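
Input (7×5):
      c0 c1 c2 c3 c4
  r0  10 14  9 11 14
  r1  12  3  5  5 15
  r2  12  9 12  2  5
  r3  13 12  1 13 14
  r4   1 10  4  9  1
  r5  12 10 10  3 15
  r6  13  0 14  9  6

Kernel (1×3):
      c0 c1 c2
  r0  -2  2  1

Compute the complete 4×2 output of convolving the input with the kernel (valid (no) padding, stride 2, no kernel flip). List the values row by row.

Output[0,0]: The receptive field on the input at this output position is [10 14 9]. Elementwise product with the kernel and sum: 10·-2 + 14·2 + 9·1.

17 18
6 -15
22 11
-12 -4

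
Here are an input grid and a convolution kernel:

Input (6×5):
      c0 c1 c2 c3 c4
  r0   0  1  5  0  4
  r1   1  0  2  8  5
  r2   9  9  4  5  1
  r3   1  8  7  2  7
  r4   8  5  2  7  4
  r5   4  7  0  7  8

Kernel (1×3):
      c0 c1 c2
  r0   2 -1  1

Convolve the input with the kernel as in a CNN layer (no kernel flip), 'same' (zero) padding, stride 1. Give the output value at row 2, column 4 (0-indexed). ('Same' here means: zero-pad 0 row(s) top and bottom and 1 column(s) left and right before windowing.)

The receptive field on the zero-padded input at this output position is [5 1 0]. Elementwise product with the kernel and sum: 5·2 + 1·-1 + 0·1.

9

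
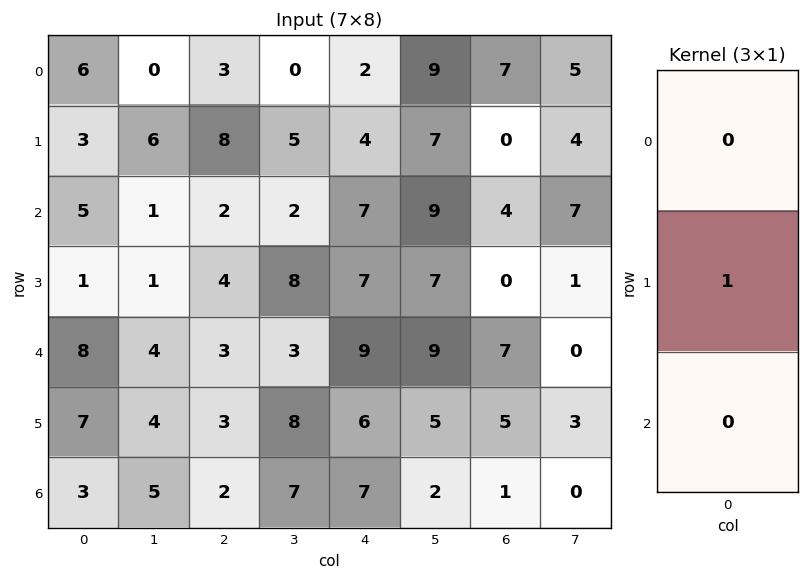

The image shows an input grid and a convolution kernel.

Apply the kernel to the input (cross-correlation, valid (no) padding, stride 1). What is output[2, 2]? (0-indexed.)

4

The receptive field on the input at this output position is [2 / 4 / 3]. Elementwise product with the kernel and sum: 4·1.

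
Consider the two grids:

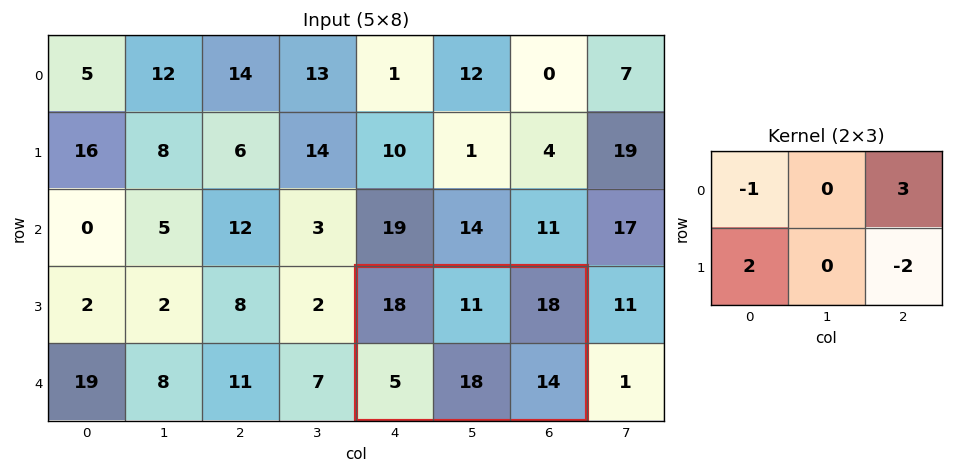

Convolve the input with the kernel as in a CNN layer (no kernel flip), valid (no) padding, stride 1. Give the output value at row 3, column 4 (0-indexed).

18

The receptive field on the input at this output position is [18 11 18 / 5 18 14]. Elementwise product with the kernel and sum: 18·-1 + 18·3 + 5·2 + 14·-2.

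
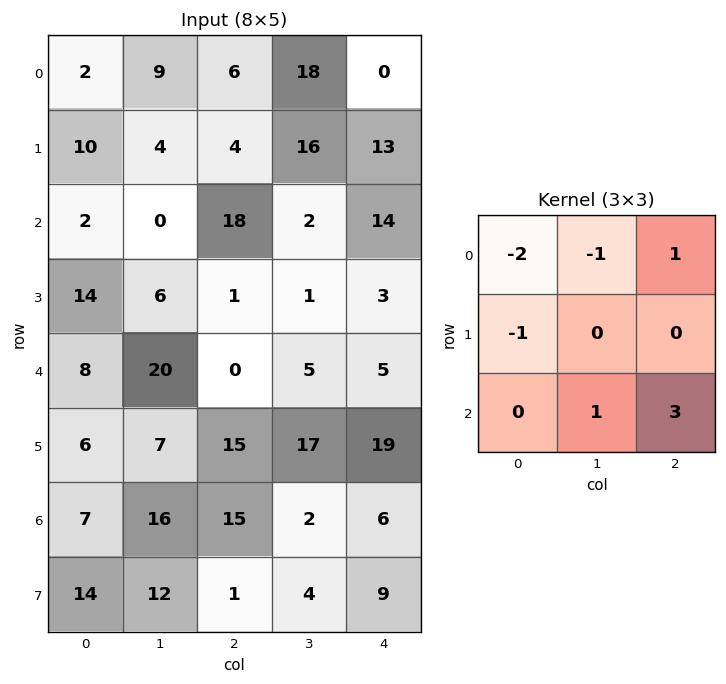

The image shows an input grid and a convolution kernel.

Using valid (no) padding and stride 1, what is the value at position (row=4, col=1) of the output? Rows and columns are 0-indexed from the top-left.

The receptive field on the input at this output position is [20 0 5 / 7 15 17 / 16 15 2]. Elementwise product with the kernel and sum: 20·-2 + 0·-1 + 5·1 + 7·-1 + 15·1 + 2·3.

-21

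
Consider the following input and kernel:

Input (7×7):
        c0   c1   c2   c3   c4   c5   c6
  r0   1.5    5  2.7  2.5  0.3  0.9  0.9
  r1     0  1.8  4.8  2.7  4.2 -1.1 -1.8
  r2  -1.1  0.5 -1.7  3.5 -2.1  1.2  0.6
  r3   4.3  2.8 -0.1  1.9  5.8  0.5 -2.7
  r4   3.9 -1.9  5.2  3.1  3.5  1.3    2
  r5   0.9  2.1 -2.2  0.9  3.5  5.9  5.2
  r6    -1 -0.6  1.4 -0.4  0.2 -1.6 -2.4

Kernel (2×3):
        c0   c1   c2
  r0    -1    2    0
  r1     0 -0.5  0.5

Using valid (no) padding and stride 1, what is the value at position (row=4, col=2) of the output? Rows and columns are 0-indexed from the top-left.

2.3

The receptive field on the input at this output position is [5.2 3.1 3.5 / -2.2 0.9 3.5]. Elementwise product with the kernel and sum: 5.2·-1 + 3.1·2 + 0.9·-0.5 + 3.5·0.5.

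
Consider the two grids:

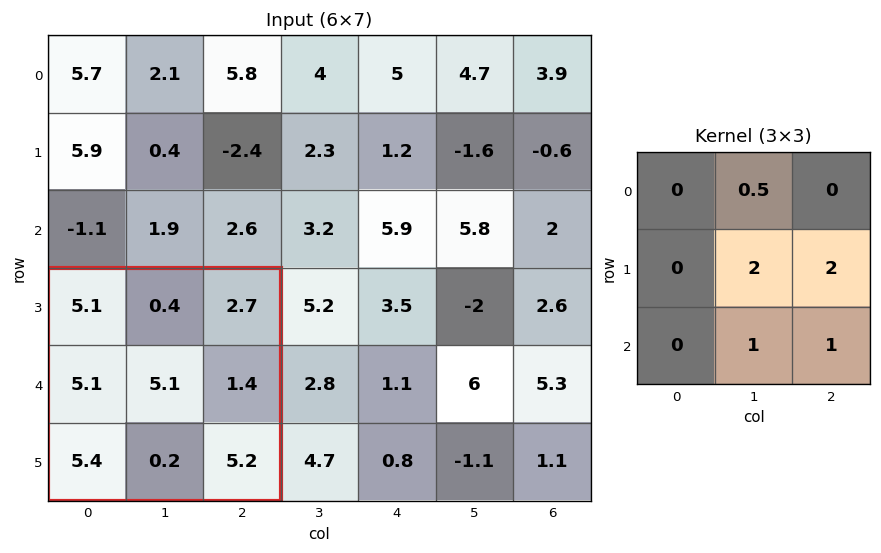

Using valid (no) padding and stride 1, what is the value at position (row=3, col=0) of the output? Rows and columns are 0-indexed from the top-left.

18.6

The receptive field on the input at this output position is [5.1 0.4 2.7 / 5.1 5.1 1.4 / 5.4 0.2 5.2]. Elementwise product with the kernel and sum: 0.4·0.5 + 5.1·2 + 1.4·2 + 0.2·1 + 5.2·1.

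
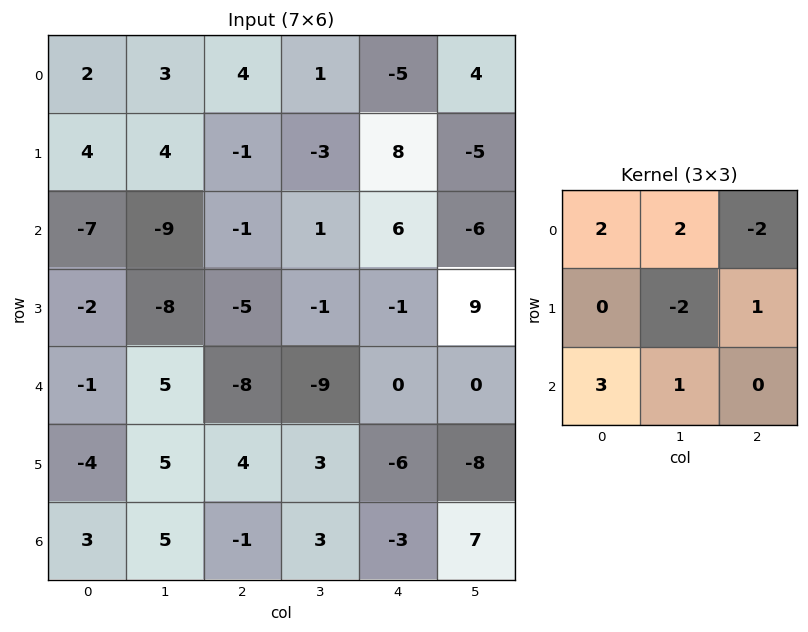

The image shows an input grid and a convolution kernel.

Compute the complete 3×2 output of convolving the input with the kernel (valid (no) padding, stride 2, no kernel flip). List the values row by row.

Output[0,0]: The receptive field on the input at this output position is [2 3 4 / 4 4 -1 / -7 -9 -1]. Elementwise product with the kernel and sum: 2·2 + 3·2 + 4·-2 + 4·-2 + -1·1 + -7·3 + -9·1.

-37 32
-17 -44
32 -46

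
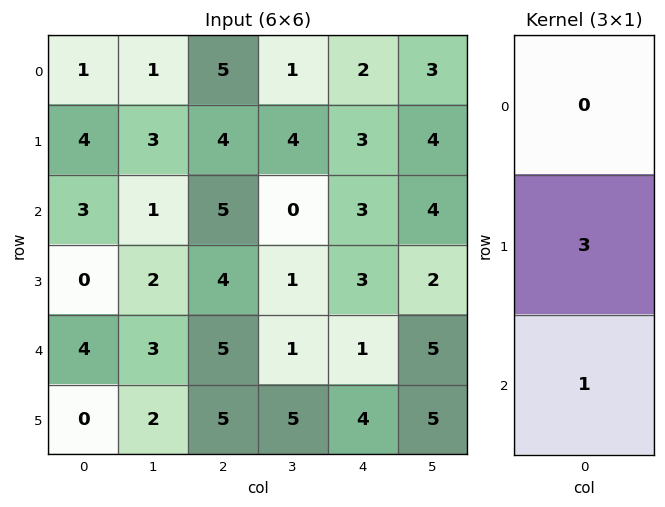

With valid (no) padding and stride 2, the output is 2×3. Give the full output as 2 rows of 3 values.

15 17 12
4 17 10

Output[0,0]: The receptive field on the input at this output position is [1 / 4 / 3]. Elementwise product with the kernel and sum: 4·3 + 3·1.
Output[0,1]: The receptive field on the input at this output position is [5 / 4 / 5]. Elementwise product with the kernel and sum: 4·3 + 5·1.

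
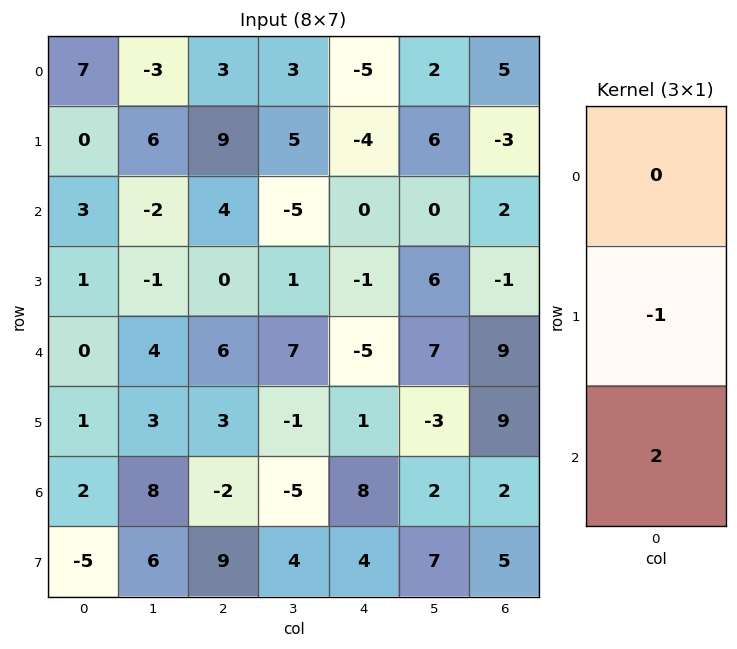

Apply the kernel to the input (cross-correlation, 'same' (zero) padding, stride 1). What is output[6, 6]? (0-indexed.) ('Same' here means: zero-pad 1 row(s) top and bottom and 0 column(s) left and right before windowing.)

8

The receptive field on the zero-padded input at this output position is [9 / 2 / 5]. Elementwise product with the kernel and sum: 2·-1 + 5·2.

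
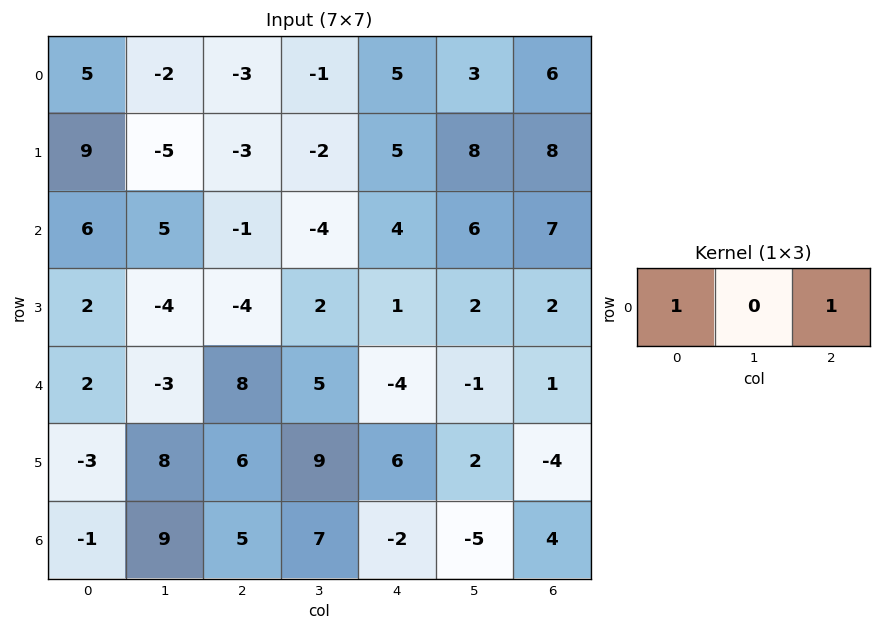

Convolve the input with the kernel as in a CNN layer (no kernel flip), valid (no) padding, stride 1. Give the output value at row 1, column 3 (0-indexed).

6

The receptive field on the input at this output position is [-2 5 8]. Elementwise product with the kernel and sum: -2·1 + 8·1.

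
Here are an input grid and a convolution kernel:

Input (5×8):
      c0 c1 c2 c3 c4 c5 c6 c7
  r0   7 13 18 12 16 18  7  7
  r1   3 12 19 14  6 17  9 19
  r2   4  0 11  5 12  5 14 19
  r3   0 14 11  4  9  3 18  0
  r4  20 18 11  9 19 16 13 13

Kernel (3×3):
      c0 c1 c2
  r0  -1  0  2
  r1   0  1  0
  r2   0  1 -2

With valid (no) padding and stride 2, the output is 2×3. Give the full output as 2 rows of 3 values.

Output[0,0]: The receptive field on the input at this output position is [7 13 18 / 3 12 19 / 4 0 11]. Elementwise product with the kernel and sum: 7·-1 + 18·2 + 12·1 + 0·1 + 11·-2.
Output[0,1]: The receptive field on the input at this output position is [18 12 16 / 19 14 6 / 11 5 12]. Elementwise product with the kernel and sum: 18·-1 + 16·2 + 14·1 + 5·1 + 12·-2.

19 9 -8
28 -12 9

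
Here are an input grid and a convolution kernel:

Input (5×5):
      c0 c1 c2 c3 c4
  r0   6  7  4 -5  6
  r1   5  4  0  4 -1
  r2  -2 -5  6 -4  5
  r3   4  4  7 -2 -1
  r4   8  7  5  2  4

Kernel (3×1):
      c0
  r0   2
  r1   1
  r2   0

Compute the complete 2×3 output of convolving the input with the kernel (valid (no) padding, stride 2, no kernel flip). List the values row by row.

Output[0,0]: The receptive field on the input at this output position is [6 / 5 / -2]. Elementwise product with the kernel and sum: 6·2 + 5·1.

17 8 11
0 19 9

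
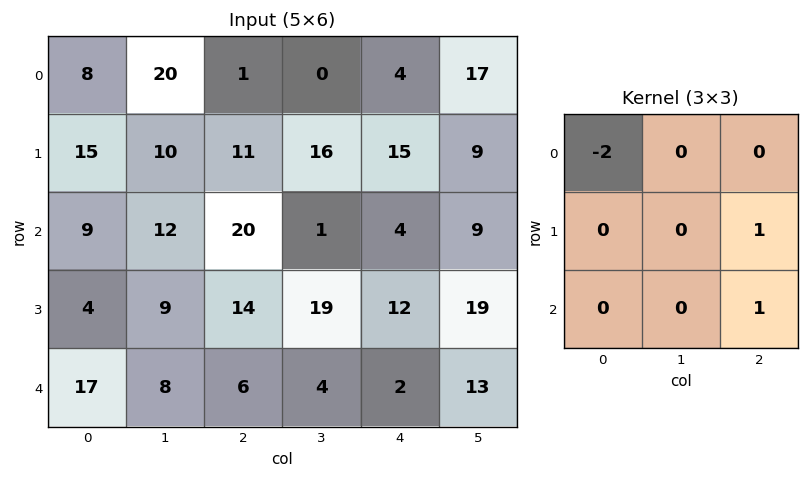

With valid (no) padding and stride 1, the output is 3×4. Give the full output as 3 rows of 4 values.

15 -23 17 18
4 0 -6 -4
2 -1 -26 30

Output[0,0]: The receptive field on the input at this output position is [8 20 1 / 15 10 11 / 9 12 20]. Elementwise product with the kernel and sum: 8·-2 + 11·1 + 20·1.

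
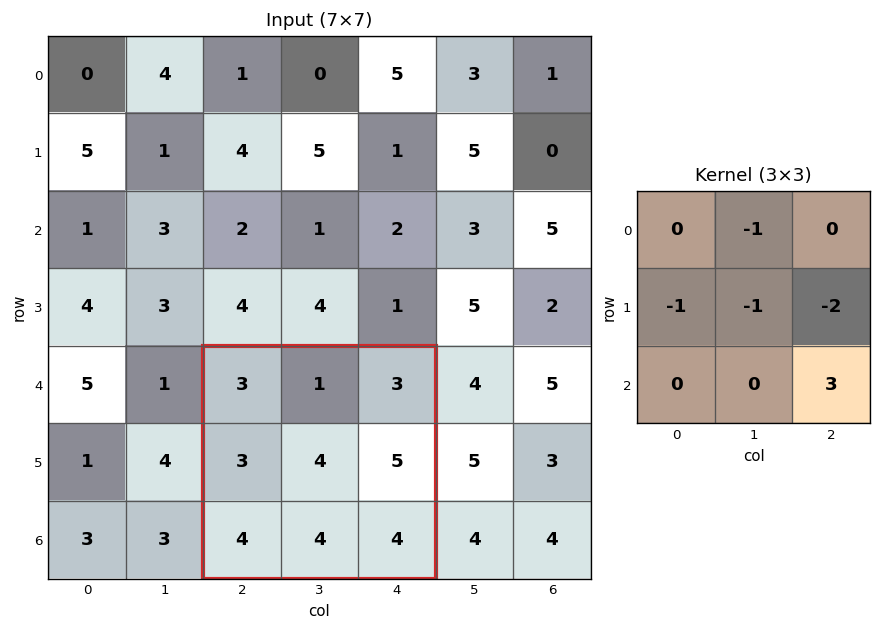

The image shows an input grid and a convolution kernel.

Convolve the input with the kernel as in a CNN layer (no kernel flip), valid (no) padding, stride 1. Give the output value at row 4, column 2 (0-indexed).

The receptive field on the input at this output position is [3 1 3 / 3 4 5 / 4 4 4]. Elementwise product with the kernel and sum: 1·-1 + 3·-1 + 4·-1 + 5·-2 + 4·3.

-6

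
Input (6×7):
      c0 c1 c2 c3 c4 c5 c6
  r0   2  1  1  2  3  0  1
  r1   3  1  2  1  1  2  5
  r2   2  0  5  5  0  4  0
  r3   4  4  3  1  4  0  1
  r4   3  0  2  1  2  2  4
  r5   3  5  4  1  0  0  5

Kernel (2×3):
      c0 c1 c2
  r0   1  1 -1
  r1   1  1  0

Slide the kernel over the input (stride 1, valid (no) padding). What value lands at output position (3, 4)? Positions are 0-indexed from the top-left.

7

The receptive field on the input at this output position is [4 0 1 / 2 2 4]. Elementwise product with the kernel and sum: 4·1 + 0·1 + 1·-1 + 2·1 + 2·1.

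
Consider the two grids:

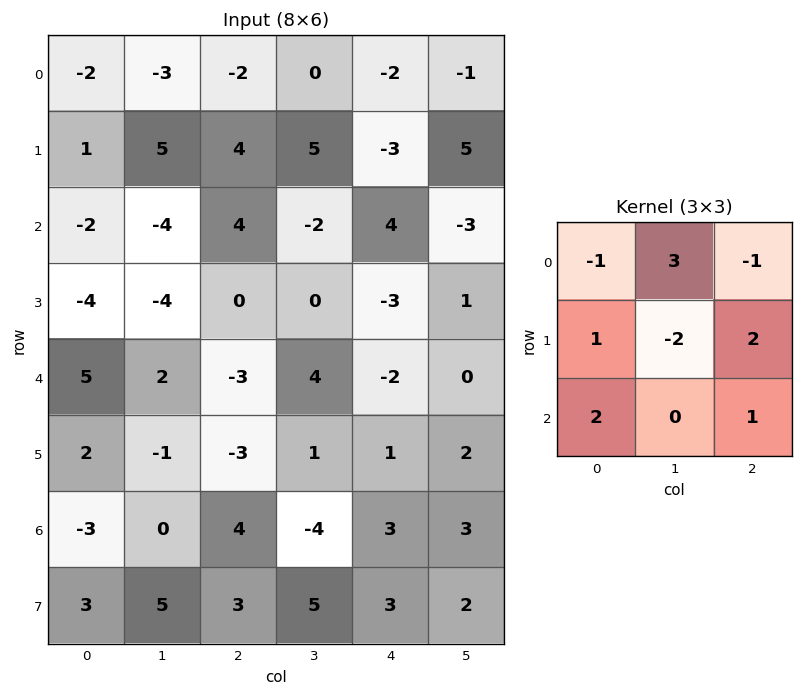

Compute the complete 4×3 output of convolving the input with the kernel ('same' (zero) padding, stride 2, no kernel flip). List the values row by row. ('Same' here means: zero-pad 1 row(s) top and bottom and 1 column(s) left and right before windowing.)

Output[0,0]: The receptive field on the zero-padded input at this output position is [0 0 0 / 0 -2 -3 / 0 1 5]. Elementwise product with the kernel and sum: 0·-1 + 0·3 + 0·-1 + 0·1 + -2·-2 + -3·2 + 0·2 + 5·1.
Output[0,1]: The receptive field on the zero-padded input at this output position is [0 0 0 / -3 -2 0 / 5 4 5]. Elementwise product with the kernel and sum: 0·-1 + 0·3 + 0·-1 + -3·1 + -2·-2 + 0·2 + 5·2 + 5·1.

3 16 17
-10 -22 -34
-15 19 2
18 -10 8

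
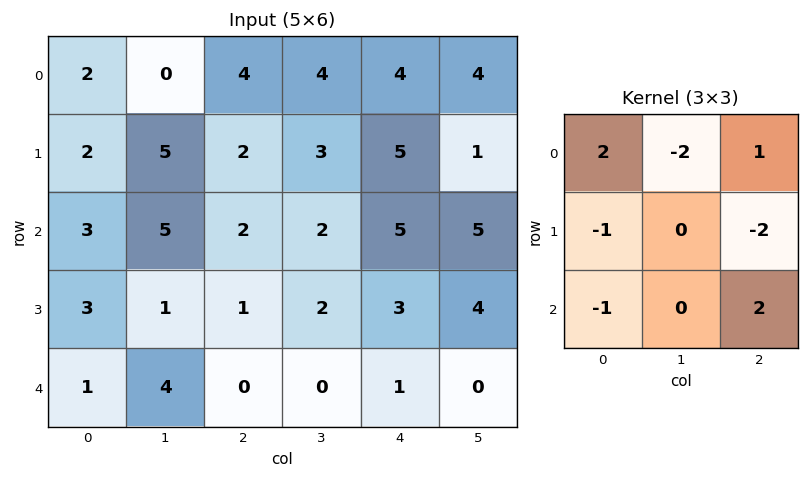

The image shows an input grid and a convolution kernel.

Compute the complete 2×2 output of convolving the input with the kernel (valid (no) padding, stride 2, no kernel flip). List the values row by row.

3 0
-8 0

Output[0,0]: The receptive field on the input at this output position is [2 0 4 / 2 5 2 / 3 5 2]. Elementwise product with the kernel and sum: 2·2 + 0·-2 + 4·1 + 2·-1 + 2·-2 + 3·-1 + 2·2.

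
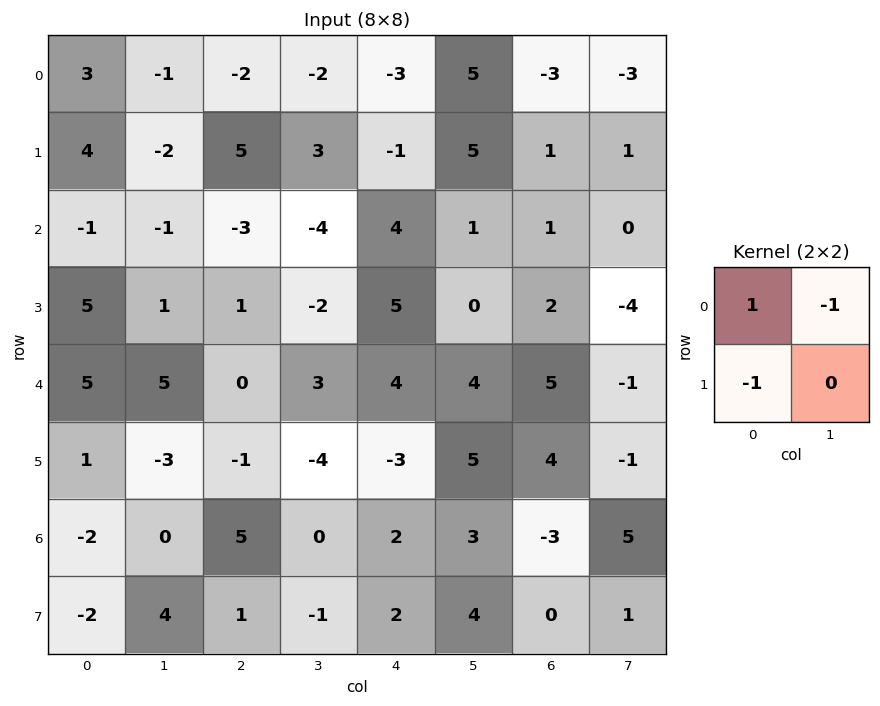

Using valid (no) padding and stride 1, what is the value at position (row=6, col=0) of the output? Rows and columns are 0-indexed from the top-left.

0

The receptive field on the input at this output position is [-2 0 / -2 4]. Elementwise product with the kernel and sum: -2·1 + 0·-1 + -2·-1.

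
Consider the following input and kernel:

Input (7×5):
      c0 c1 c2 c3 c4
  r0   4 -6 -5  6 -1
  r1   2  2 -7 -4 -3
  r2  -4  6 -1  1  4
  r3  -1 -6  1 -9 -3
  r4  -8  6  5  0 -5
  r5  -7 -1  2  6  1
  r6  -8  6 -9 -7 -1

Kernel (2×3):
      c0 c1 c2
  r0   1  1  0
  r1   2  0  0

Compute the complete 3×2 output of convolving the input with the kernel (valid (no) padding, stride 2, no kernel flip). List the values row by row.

2 -13
0 2
-16 9

Output[0,0]: The receptive field on the input at this output position is [4 -6 -5 / 2 2 -7]. Elementwise product with the kernel and sum: 4·1 + -6·1 + 2·2.
Output[0,1]: The receptive field on the input at this output position is [-5 6 -1 / -7 -4 -3]. Elementwise product with the kernel and sum: -5·1 + 6·1 + -7·2.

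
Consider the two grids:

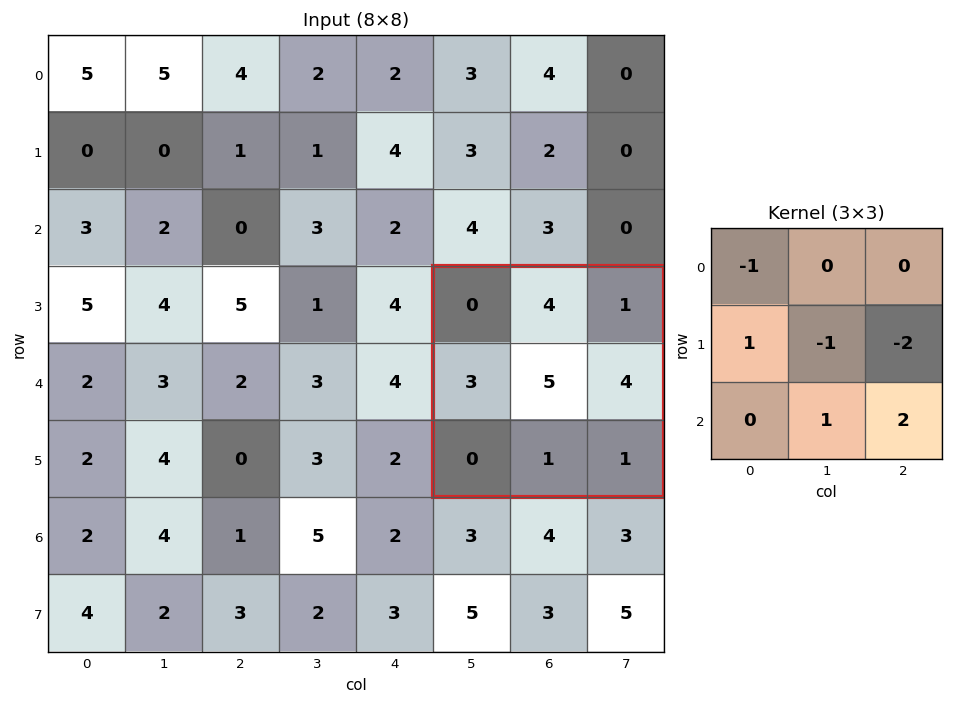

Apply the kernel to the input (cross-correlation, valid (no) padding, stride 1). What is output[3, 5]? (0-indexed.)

-7

The receptive field on the input at this output position is [0 4 1 / 3 5 4 / 0 1 1]. Elementwise product with the kernel and sum: 0·-1 + 3·1 + 5·-1 + 4·-2 + 1·1 + 1·2.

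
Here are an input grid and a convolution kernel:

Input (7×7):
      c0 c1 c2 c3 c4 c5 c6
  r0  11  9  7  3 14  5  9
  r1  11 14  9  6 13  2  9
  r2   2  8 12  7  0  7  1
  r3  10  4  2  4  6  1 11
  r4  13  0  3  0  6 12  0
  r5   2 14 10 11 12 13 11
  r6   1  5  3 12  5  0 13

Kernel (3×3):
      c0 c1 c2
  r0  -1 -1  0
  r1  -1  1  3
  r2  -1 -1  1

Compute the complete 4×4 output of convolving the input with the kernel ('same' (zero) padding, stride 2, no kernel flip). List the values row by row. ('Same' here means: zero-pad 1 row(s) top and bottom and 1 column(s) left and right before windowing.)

Output[0,0]: The receptive field on the zero-padded input at this output position is [0 0 0 / 0 11 9 / 0 11 14]. Elementwise product with the kernel and sum: 0·-1 + 0·-1 + 0·-1 + 11·1 + 9·3 + 0·-1 + 11·-1 + 14·1.
Output[0,1]: The receptive field on the zero-padded input at this output position is [0 0 0 / 9 7 3 / 14 9 6]. Elementwise product with the kernel and sum: 0·-1 + 0·-1 + 9·-1 + 7·1 + 3·3 + 14·-1 + 9·-1 + 6·1.

41 -10 9 -7
9 0 -14 -29
15 -16 22 -48
14 10 -30 -11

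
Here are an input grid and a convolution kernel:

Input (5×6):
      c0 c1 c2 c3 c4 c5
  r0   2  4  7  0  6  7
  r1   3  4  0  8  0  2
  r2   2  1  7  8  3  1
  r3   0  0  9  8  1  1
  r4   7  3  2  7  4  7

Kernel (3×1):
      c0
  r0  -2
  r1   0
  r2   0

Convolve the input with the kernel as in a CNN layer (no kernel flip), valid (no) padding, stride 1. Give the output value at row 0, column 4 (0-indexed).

The receptive field on the input at this output position is [6 / 0 / 3]. Elementwise product with the kernel and sum: 6·-2.

-12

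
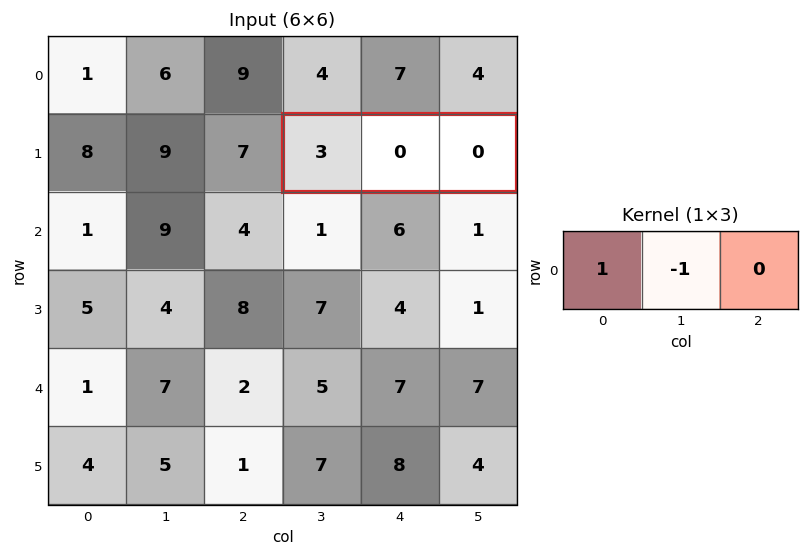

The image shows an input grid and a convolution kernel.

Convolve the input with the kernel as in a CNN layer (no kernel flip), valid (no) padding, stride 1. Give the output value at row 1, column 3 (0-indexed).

The receptive field on the input at this output position is [3 0 0]. Elementwise product with the kernel and sum: 3·1 + 0·-1.

3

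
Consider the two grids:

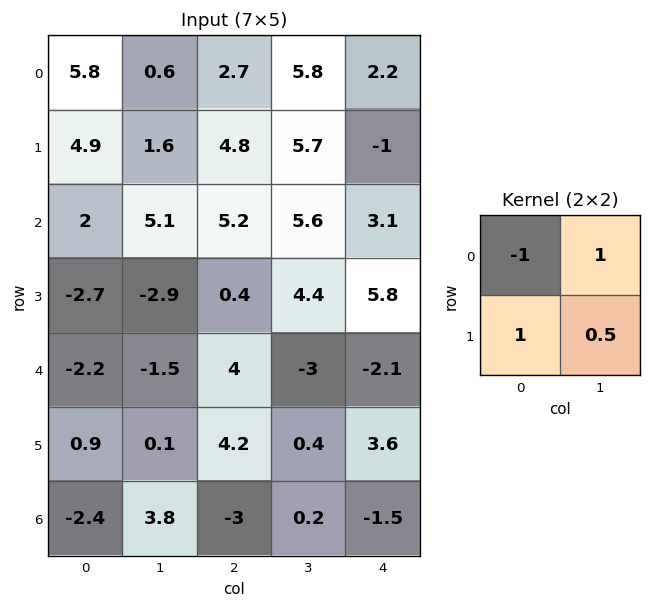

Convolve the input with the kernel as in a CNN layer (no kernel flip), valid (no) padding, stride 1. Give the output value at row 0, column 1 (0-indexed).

The receptive field on the input at this output position is [0.6 2.7 / 1.6 4.8]. Elementwise product with the kernel and sum: 0.6·-1 + 2.7·1 + 1.6·1 + 4.8·0.5.

6.1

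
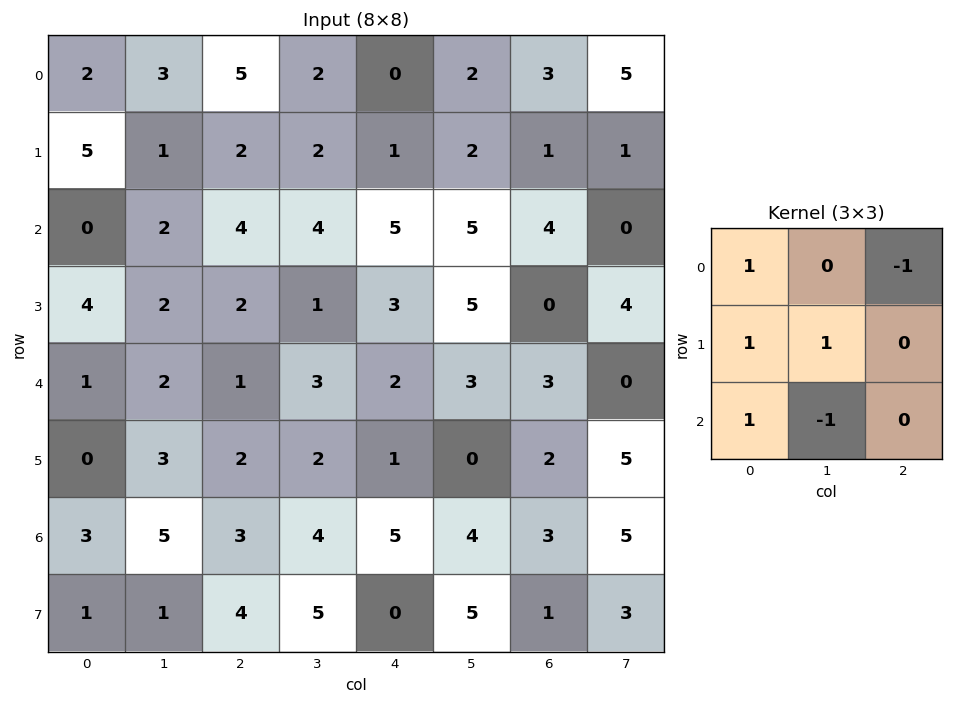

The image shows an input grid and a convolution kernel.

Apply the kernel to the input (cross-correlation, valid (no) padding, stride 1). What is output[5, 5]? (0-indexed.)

6

The receptive field on the input at this output position is [0 2 5 / 4 3 5 / 5 1 3]. Elementwise product with the kernel and sum: 0·1 + 5·-1 + 4·1 + 3·1 + 5·1 + 1·-1.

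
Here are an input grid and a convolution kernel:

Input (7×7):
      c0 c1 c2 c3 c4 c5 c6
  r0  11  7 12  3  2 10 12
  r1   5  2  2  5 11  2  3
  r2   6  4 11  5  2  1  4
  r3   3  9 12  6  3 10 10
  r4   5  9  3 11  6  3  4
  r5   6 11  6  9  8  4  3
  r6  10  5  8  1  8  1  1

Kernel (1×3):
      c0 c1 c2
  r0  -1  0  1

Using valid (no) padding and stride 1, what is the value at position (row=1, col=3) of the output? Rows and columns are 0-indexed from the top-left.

-3

The receptive field on the input at this output position is [5 11 2]. Elementwise product with the kernel and sum: 5·-1 + 2·1.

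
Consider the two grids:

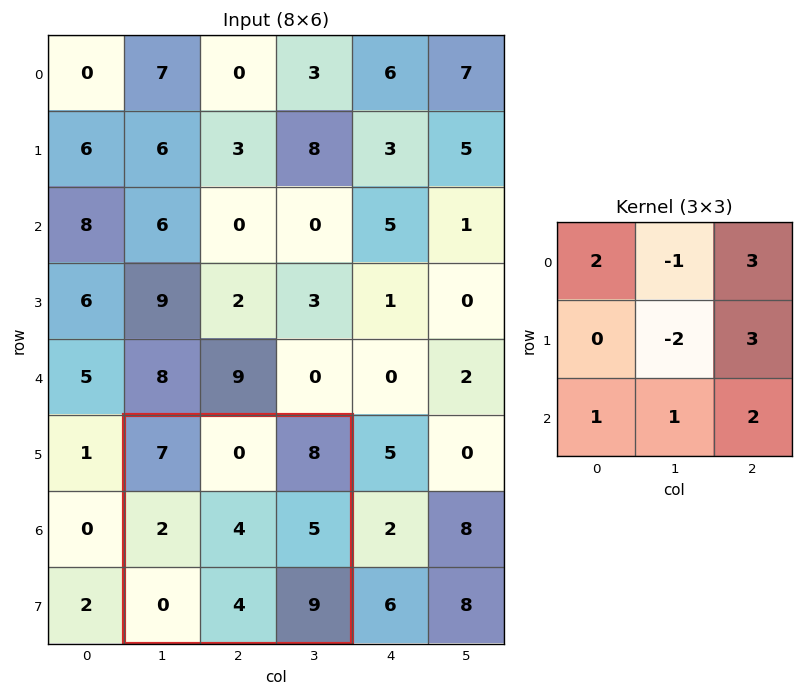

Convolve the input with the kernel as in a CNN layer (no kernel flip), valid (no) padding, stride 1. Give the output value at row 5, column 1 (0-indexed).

The receptive field on the input at this output position is [7 0 8 / 2 4 5 / 0 4 9]. Elementwise product with the kernel and sum: 7·2 + 0·-1 + 8·3 + 4·-2 + 5·3 + 0·1 + 4·1 + 9·2.

67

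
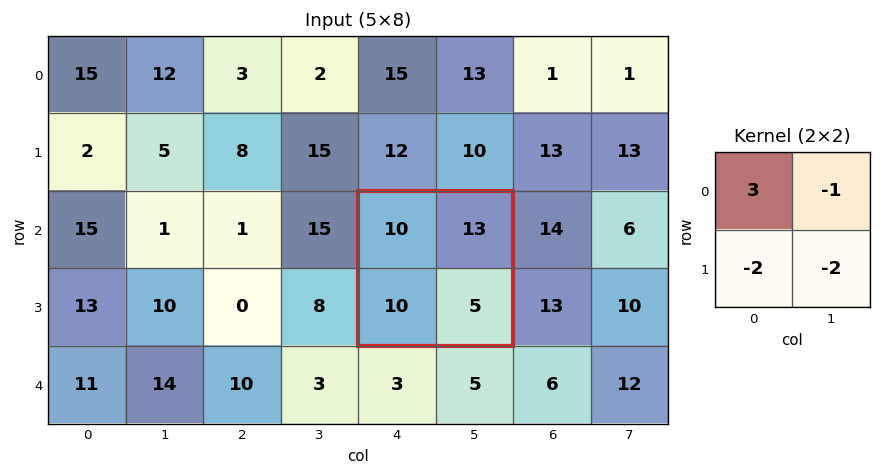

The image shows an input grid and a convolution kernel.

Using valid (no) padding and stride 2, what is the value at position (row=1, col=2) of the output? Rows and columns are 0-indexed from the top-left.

The receptive field on the input at this output position is [10 13 / 10 5]. Elementwise product with the kernel and sum: 10·3 + 13·-1 + 10·-2 + 5·-2.

-13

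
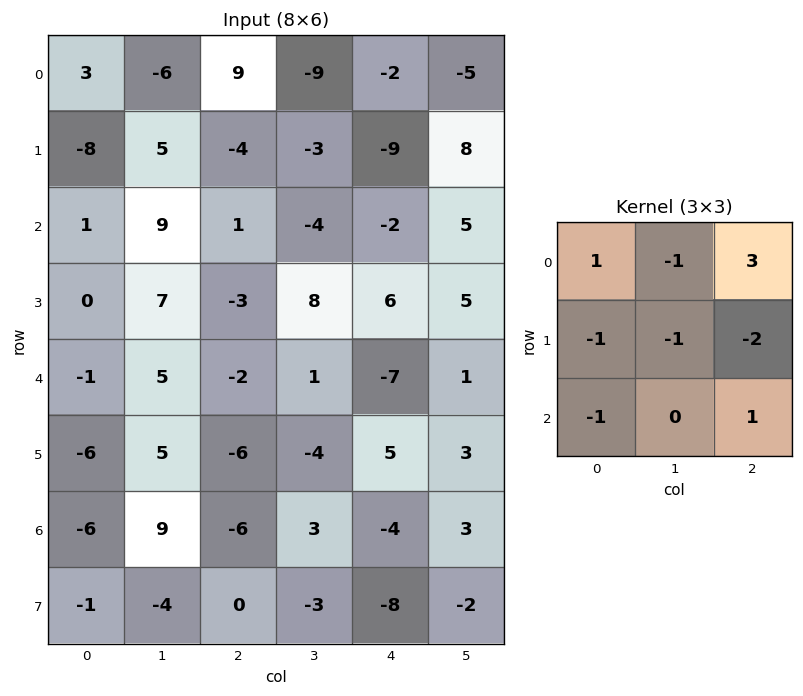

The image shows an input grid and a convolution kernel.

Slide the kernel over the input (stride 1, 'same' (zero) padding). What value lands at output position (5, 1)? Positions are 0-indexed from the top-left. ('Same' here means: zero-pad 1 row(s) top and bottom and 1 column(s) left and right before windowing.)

The receptive field on the zero-padded input at this output position is [-1 5 -2 / -6 5 -6 / -6 9 -6]. Elementwise product with the kernel and sum: -1·1 + 5·-1 + -2·3 + -6·-1 + 5·-1 + -6·-2 + -6·-1 + -6·1.

1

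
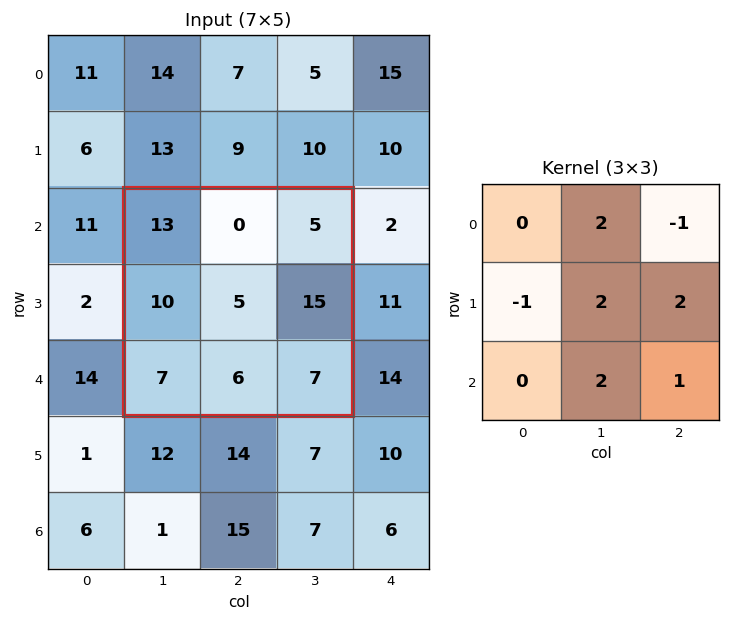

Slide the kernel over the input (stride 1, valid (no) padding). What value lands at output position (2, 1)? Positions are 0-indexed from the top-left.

The receptive field on the input at this output position is [13 0 5 / 10 5 15 / 7 6 7]. Elementwise product with the kernel and sum: 0·2 + 5·-1 + 10·-1 + 5·2 + 15·2 + 6·2 + 7·1.

44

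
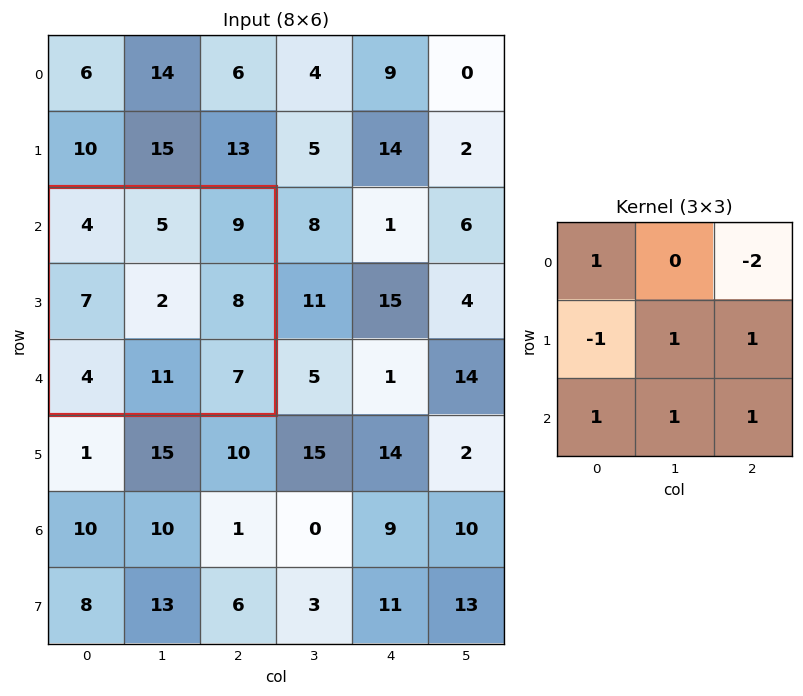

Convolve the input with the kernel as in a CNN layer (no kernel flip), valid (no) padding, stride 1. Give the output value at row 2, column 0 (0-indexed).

The receptive field on the input at this output position is [4 5 9 / 7 2 8 / 4 11 7]. Elementwise product with the kernel and sum: 4·1 + 9·-2 + 7·-1 + 2·1 + 8·1 + 4·1 + 11·1 + 7·1.

11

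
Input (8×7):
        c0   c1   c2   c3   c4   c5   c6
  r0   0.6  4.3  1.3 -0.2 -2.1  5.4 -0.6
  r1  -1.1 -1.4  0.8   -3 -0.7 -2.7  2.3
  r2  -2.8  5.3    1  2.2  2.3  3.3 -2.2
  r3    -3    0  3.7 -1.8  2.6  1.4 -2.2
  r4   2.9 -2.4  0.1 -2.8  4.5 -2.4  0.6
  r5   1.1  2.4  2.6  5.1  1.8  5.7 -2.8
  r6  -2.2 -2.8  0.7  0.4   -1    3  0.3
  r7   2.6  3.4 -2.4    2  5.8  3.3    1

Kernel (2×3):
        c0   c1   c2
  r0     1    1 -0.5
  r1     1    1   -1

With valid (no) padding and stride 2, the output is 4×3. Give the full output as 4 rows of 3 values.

0.95 0.65 -2.1
-4.7 1.35 12.9
1.35 0.95 12.1
3.05 -4.6 9.95

Output[0,0]: The receptive field on the input at this output position is [0.6 4.3 1.3 / -1.1 -1.4 0.8]. Elementwise product with the kernel and sum: 0.6·1 + 4.3·1 + 1.3·-0.5 + -1.1·1 + -1.4·1 + 0.8·-1.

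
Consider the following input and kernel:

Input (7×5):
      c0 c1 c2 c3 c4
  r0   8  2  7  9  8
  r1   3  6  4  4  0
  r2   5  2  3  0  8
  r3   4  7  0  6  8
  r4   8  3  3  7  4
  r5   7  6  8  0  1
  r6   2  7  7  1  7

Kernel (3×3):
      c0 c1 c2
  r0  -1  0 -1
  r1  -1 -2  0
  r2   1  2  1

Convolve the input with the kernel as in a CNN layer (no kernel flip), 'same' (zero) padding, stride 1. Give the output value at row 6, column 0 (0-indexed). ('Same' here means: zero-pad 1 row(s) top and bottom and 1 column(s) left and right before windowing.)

-10

The receptive field on the zero-padded input at this output position is [0 7 6 / 0 2 7 / 0 0 0]. Elementwise product with the kernel and sum: 0·-1 + 6·-1 + 0·-1 + 2·-2 + 0·1 + 0·2 + 0·1.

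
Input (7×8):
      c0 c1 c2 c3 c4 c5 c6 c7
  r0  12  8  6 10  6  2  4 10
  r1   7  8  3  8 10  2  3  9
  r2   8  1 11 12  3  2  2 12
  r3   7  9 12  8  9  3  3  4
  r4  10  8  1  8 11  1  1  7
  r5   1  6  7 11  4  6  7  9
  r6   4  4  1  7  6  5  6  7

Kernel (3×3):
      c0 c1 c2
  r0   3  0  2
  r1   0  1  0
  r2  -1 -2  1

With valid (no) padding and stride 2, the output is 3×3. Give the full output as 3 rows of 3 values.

Output[0,0]: The receptive field on the input at this output position is [12 8 6 / 7 8 3 / 8 1 11]. Elementwise product with the kernel and sum: 12·3 + 6·2 + 8·1 + 8·-1 + 1·-2 + 11·1.

57 6 23
30 41 4
27 27 31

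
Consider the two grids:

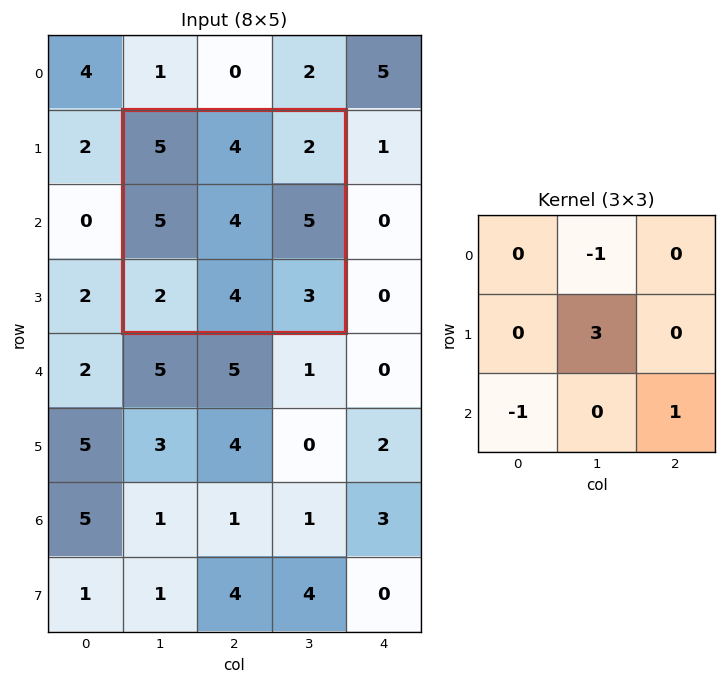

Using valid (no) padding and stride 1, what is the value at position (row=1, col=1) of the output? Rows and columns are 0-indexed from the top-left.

The receptive field on the input at this output position is [5 4 2 / 5 4 5 / 2 4 3]. Elementwise product with the kernel and sum: 4·-1 + 4·3 + 2·-1 + 3·1.

9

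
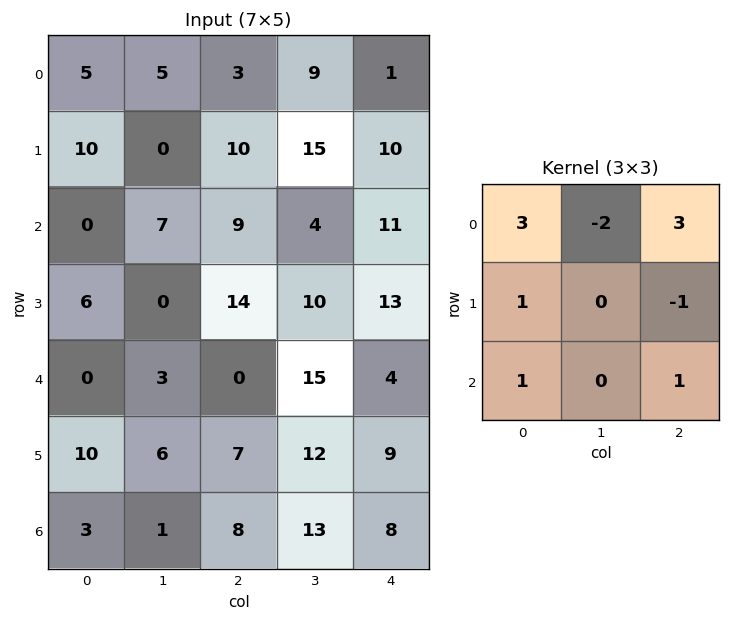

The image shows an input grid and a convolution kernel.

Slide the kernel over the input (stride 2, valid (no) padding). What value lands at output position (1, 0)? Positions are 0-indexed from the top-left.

The receptive field on the input at this output position is [0 7 9 / 6 0 14 / 0 3 0]. Elementwise product with the kernel and sum: 0·3 + 7·-2 + 9·3 + 6·1 + 14·-1 + 0·1 + 0·1.

5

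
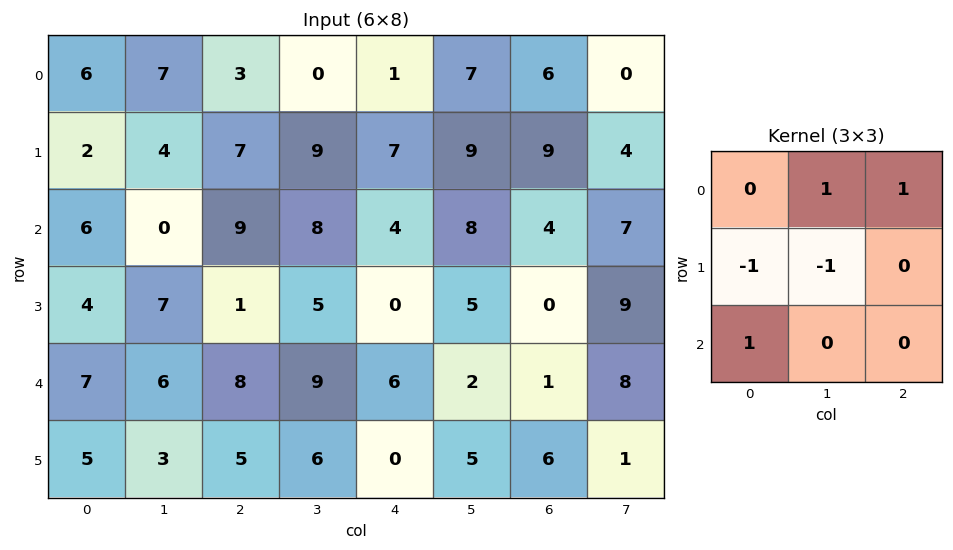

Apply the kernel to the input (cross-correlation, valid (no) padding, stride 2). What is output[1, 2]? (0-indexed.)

13

The receptive field on the input at this output position is [4 8 4 / 0 5 0 / 6 2 1]. Elementwise product with the kernel and sum: 8·1 + 4·1 + 0·-1 + 5·-1 + 6·1.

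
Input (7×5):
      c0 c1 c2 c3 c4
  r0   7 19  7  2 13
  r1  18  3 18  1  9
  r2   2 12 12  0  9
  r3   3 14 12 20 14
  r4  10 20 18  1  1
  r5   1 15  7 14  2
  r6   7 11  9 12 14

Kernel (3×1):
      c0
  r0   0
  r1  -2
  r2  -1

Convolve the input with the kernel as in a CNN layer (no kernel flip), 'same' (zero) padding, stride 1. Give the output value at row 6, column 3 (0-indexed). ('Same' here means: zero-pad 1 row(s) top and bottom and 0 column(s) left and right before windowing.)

-24

The receptive field on the zero-padded input at this output position is [14 / 12 / 0]. Elementwise product with the kernel and sum: 12·-2 + 0·-1.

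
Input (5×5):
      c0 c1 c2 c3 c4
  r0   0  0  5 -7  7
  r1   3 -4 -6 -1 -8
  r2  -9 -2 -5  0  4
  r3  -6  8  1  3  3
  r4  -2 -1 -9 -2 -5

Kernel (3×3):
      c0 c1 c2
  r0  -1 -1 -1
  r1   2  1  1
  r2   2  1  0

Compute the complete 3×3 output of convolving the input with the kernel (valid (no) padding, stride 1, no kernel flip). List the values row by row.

-29 -22 -36
-22 19 14
8 16 -11

Output[0,0]: The receptive field on the input at this output position is [0 0 5 / 3 -4 -6 / -9 -2 -5]. Elementwise product with the kernel and sum: 0·-1 + 0·-1 + 5·-1 + 3·2 + -4·1 + -6·1 + -9·2 + -2·1.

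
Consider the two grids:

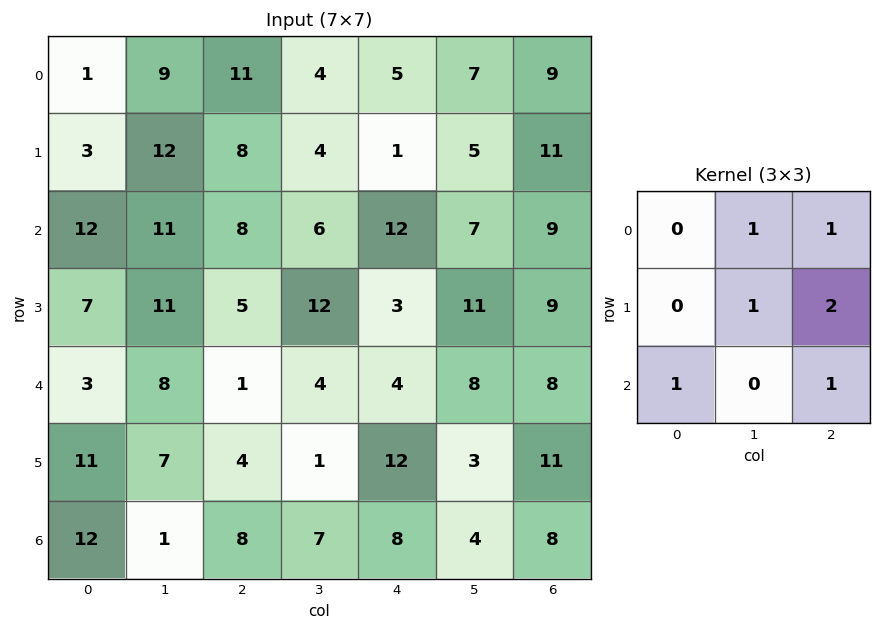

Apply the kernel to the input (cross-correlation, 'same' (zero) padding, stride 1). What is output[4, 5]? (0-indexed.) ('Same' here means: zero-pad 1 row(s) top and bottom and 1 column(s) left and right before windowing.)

The receptive field on the zero-padded input at this output position is [3 11 9 / 4 8 8 / 12 3 11]. Elementwise product with the kernel and sum: 11·1 + 9·1 + 8·1 + 8·2 + 12·1 + 11·1.

67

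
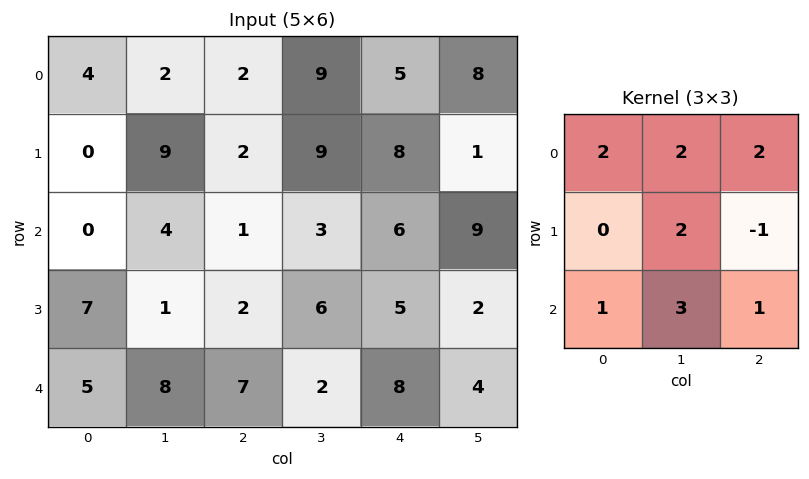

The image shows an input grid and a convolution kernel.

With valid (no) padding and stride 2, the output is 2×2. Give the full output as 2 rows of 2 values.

Output[0,0]: The receptive field on the input at this output position is [4 2 2 / 0 9 2 / 0 4 1]. Elementwise product with the kernel and sum: 4·2 + 2·2 + 2·2 + 9·2 + 2·-1 + 0·1 + 4·3 + 1·1.
Output[0,1]: The receptive field on the input at this output position is [2 9 5 / 2 9 8 / 1 3 6]. Elementwise product with the kernel and sum: 2·2 + 9·2 + 5·2 + 9·2 + 8·-1 + 1·1 + 3·3 + 6·1.

45 58
46 48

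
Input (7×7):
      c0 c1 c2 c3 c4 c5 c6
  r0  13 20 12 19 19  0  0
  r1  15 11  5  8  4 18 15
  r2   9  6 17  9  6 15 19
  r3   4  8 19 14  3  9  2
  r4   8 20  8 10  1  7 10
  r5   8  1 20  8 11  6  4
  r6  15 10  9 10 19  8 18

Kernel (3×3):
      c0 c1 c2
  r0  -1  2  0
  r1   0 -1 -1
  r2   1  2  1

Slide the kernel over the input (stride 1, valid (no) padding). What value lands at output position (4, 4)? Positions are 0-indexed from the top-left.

The receptive field on the input at this output position is [1 7 10 / 11 6 4 / 19 8 18]. Elementwise product with the kernel and sum: 1·-1 + 7·2 + 6·-1 + 4·-1 + 19·1 + 8·2 + 18·1.

56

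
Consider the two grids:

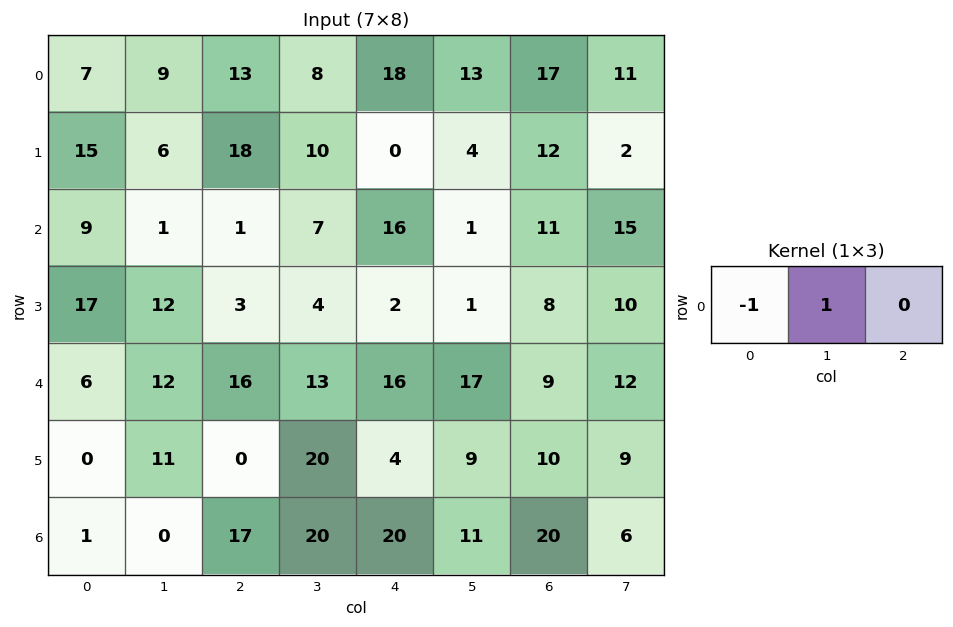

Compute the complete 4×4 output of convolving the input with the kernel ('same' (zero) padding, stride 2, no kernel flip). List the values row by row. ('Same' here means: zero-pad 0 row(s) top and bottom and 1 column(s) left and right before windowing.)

Output[0,0]: The receptive field on the zero-padded input at this output position is [0 7 9]. Elementwise product with the kernel and sum: 0·-1 + 7·1.

7 4 10 4
9 0 9 10
6 4 3 -8
1 17 0 9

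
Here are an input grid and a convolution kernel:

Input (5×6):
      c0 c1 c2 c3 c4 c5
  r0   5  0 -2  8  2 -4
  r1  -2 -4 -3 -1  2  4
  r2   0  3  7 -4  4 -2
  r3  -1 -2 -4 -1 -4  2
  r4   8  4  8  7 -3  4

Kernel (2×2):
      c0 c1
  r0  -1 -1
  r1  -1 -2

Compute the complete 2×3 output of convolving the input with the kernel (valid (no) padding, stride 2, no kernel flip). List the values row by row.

Output[0,0]: The receptive field on the input at this output position is [5 0 / -2 -4]. Elementwise product with the kernel and sum: 5·-1 + 0·-1 + -2·-1 + -4·-2.

5 -1 -8
2 3 -2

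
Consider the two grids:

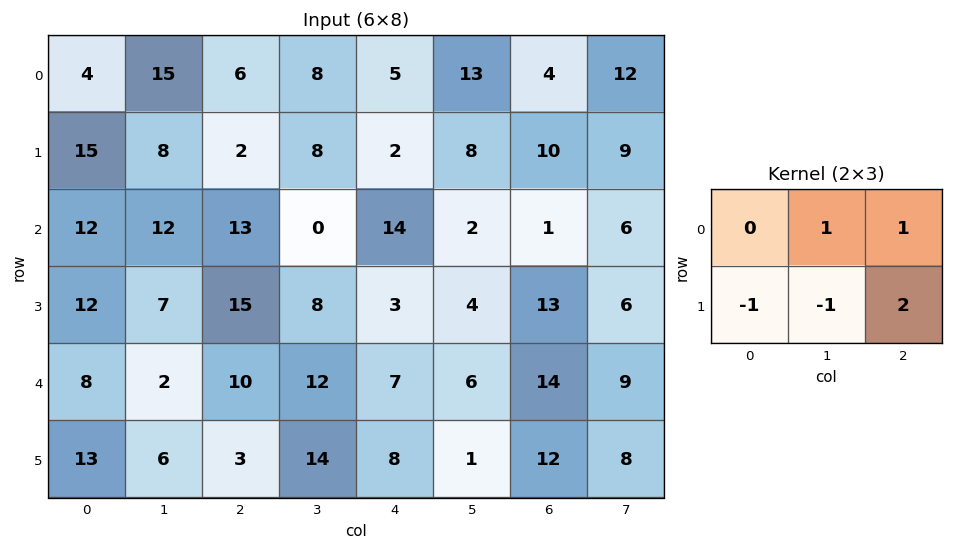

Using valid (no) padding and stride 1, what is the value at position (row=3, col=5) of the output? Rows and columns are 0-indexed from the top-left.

The receptive field on the input at this output position is [4 13 6 / 6 14 9]. Elementwise product with the kernel and sum: 13·1 + 6·1 + 6·-1 + 14·-1 + 9·2.

17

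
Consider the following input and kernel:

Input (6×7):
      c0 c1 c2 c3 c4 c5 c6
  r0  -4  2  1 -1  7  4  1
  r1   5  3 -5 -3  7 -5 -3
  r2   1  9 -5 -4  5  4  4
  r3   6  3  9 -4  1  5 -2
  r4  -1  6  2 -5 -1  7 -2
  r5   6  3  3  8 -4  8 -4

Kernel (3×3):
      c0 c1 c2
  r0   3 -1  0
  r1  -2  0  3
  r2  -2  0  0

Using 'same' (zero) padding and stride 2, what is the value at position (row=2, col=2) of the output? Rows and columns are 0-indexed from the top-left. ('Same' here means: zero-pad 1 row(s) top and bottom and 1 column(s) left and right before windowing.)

2

The receptive field on the zero-padded input at this output position is [-4 1 5 / -5 -1 7 / 8 -4 8]. Elementwise product with the kernel and sum: -4·3 + 1·-1 + -5·-2 + 7·3 + 8·-2.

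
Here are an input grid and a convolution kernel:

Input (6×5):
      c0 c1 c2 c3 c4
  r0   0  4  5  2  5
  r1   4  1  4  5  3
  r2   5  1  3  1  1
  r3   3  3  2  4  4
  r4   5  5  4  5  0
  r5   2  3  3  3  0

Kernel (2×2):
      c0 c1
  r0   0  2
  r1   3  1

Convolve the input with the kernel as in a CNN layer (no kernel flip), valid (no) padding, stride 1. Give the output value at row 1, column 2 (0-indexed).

The receptive field on the input at this output position is [4 5 / 3 1]. Elementwise product with the kernel and sum: 5·2 + 3·3 + 1·1.

20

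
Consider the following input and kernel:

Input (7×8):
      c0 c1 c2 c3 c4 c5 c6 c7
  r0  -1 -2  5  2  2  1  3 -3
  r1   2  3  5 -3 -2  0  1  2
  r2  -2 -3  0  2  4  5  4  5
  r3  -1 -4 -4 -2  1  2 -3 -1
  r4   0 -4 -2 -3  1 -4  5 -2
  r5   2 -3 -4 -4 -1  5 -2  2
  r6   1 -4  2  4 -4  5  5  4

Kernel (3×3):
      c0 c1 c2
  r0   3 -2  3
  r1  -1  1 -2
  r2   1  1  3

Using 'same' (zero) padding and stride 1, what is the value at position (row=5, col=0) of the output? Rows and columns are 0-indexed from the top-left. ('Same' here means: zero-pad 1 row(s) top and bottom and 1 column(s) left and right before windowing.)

The receptive field on the zero-padded input at this output position is [0 0 -4 / 0 2 -3 / 0 1 -4]. Elementwise product with the kernel and sum: 0·3 + 0·-2 + -4·3 + 0·-1 + 2·1 + -3·-2 + 0·1 + 1·1 + -4·3.

-15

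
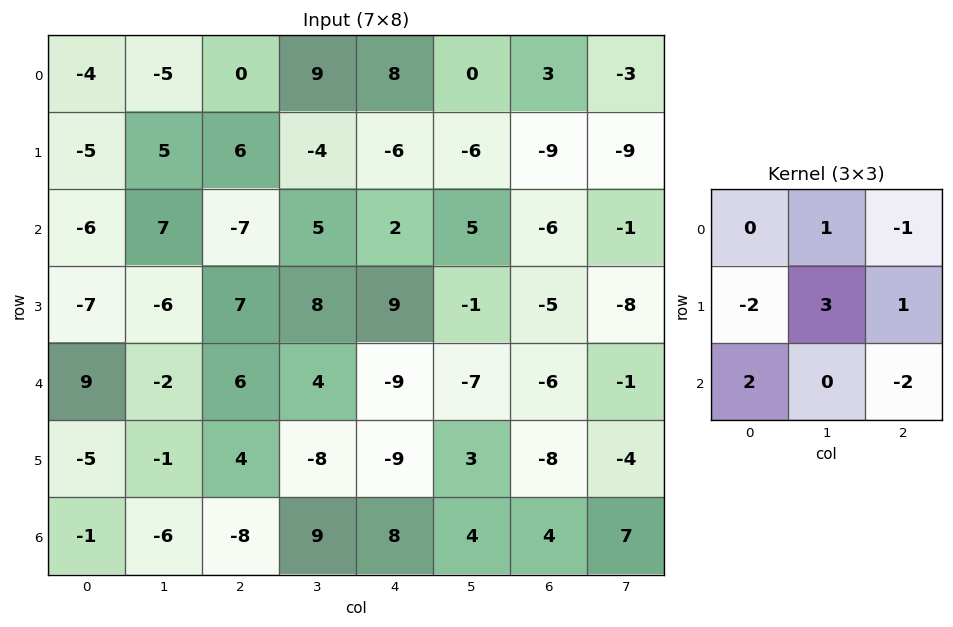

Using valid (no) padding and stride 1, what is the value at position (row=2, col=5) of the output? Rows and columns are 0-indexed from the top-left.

The receptive field on the input at this output position is [5 -6 -1 / -1 -5 -8 / -7 -6 -1]. Elementwise product with the kernel and sum: -6·1 + -1·-1 + -1·-2 + -5·3 + -8·1 + -7·2 + -1·-2.

-38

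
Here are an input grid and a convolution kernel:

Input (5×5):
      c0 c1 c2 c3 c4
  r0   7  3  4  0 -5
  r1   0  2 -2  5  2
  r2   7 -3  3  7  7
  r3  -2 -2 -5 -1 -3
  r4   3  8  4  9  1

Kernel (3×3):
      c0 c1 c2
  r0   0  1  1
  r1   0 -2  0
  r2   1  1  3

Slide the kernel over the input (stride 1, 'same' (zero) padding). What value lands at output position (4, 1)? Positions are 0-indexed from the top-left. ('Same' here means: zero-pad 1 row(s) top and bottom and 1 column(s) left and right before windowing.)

The receptive field on the zero-padded input at this output position is [-2 -2 -5 / 3 8 4 / 0 0 0]. Elementwise product with the kernel and sum: -2·1 + -5·1 + 8·-2 + 0·1 + 0·1 + 0·3.

-23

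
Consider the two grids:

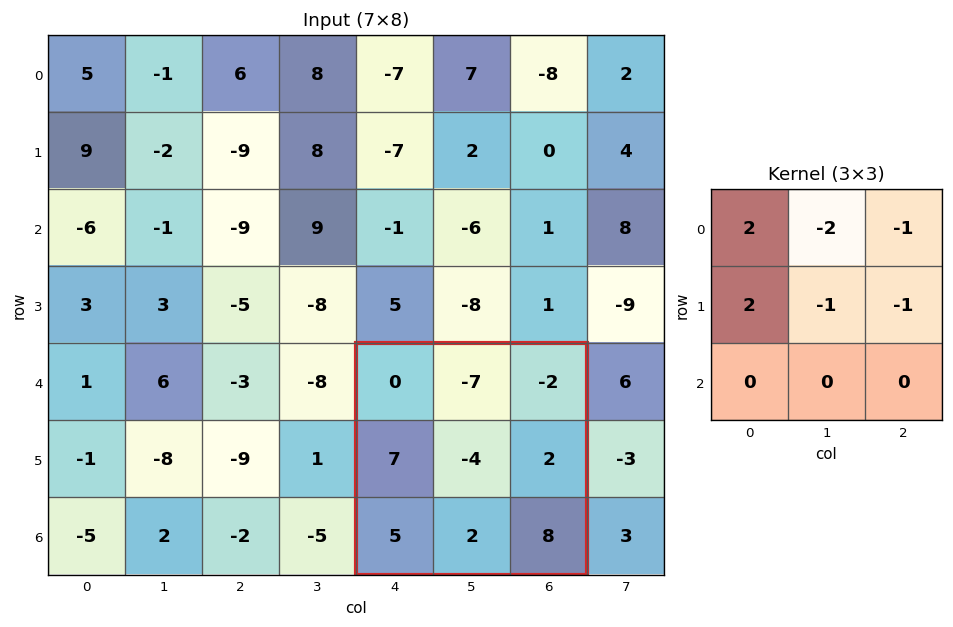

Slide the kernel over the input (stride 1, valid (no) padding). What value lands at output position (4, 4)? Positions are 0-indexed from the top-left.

32

The receptive field on the input at this output position is [0 -7 -2 / 7 -4 2 / 5 2 8]. Elementwise product with the kernel and sum: 0·2 + -7·-2 + -2·-1 + 7·2 + -4·-1 + 2·-1.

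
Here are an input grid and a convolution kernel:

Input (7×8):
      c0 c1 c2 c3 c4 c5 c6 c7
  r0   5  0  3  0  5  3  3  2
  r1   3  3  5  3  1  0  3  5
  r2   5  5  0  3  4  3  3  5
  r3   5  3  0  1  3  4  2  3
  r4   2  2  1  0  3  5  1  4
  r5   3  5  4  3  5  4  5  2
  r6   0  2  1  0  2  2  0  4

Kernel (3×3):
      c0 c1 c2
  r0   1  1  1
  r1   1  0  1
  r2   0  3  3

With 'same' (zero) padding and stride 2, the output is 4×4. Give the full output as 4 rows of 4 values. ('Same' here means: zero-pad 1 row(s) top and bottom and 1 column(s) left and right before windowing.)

18 24 6 29
35 22 31 31
34 27 40 39
10 14 14 17

Output[0,0]: The receptive field on the zero-padded input at this output position is [0 0 0 / 0 5 0 / 0 3 3]. Elementwise product with the kernel and sum: 0·1 + 0·1 + 0·1 + 0·1 + 0·1 + 3·3 + 3·3.
Output[0,1]: The receptive field on the zero-padded input at this output position is [0 0 0 / 0 3 0 / 3 5 3]. Elementwise product with the kernel and sum: 0·1 + 0·1 + 0·1 + 0·1 + 0·1 + 5·3 + 3·3.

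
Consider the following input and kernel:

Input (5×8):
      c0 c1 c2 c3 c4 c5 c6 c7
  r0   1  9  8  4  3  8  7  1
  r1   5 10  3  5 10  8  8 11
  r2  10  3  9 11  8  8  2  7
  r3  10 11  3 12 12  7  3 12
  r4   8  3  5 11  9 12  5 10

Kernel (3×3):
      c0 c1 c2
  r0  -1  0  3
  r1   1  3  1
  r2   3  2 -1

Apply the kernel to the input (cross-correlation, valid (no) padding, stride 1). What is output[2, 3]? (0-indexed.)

The receptive field on the input at this output position is [11 8 8 / 12 12 7 / 11 9 12]. Elementwise product with the kernel and sum: 11·-1 + 8·3 + 12·1 + 12·3 + 7·1 + 11·3 + 9·2 + 12·-1.

107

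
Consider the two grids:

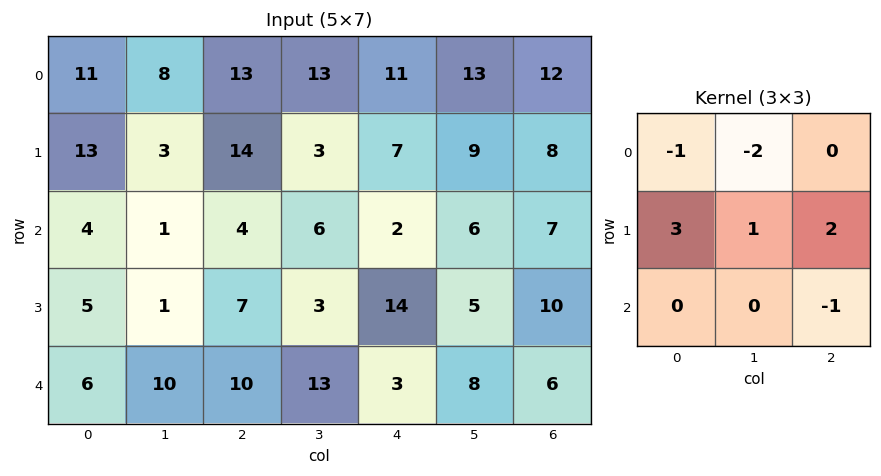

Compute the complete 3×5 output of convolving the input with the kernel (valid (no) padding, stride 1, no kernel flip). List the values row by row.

39 -11 18 -7 2
-5 -15 -12 10 -9
14 -6 33 15 47

Output[0,0]: The receptive field on the input at this output position is [11 8 13 / 13 3 14 / 4 1 4]. Elementwise product with the kernel and sum: 11·-1 + 8·-2 + 13·3 + 3·1 + 14·2 + 4·-1.
Output[0,1]: The receptive field on the input at this output position is [8 13 13 / 3 14 3 / 1 4 6]. Elementwise product with the kernel and sum: 8·-1 + 13·-2 + 3·3 + 14·1 + 3·2 + 6·-1.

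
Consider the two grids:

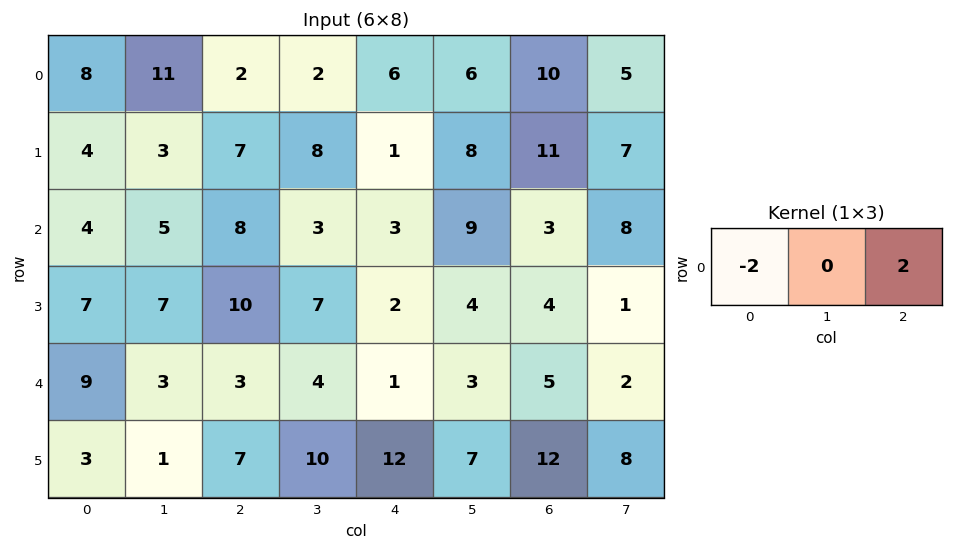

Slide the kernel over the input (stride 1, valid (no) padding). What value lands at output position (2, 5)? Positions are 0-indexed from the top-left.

The receptive field on the input at this output position is [9 3 8]. Elementwise product with the kernel and sum: 9·-2 + 8·2.

-2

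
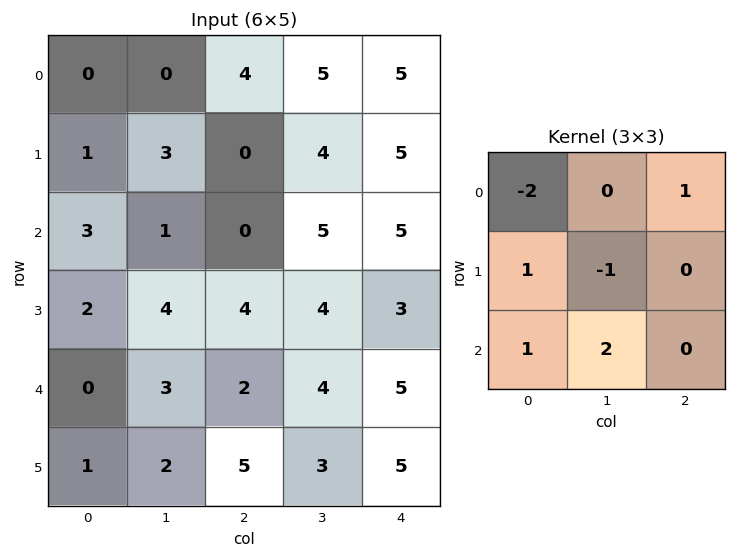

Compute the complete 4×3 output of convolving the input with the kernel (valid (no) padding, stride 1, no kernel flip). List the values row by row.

Output[0,0]: The receptive field on the input at this output position is [0 0 4 / 1 3 0 / 3 1 0]. Elementwise product with the kernel and sum: 0·-2 + 4·1 + 1·1 + 3·-1 + 3·1 + 1·2.

7 9 3
10 11 12
-2 10 15
2 9 4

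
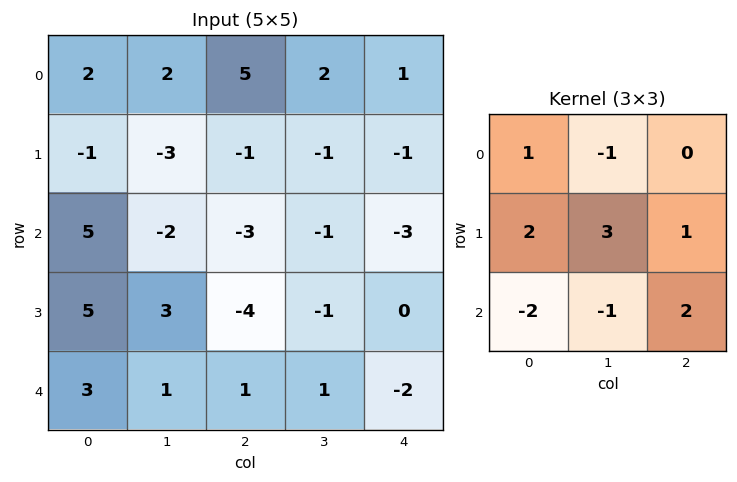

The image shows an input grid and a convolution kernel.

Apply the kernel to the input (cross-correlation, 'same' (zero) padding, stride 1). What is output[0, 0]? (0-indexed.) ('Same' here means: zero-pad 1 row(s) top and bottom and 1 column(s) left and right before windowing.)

3

The receptive field on the zero-padded input at this output position is [0 0 0 / 0 2 2 / 0 -1 -3]. Elementwise product with the kernel and sum: 0·1 + 0·-1 + 0·2 + 2·3 + 2·1 + 0·-2 + -1·-1 + -3·2.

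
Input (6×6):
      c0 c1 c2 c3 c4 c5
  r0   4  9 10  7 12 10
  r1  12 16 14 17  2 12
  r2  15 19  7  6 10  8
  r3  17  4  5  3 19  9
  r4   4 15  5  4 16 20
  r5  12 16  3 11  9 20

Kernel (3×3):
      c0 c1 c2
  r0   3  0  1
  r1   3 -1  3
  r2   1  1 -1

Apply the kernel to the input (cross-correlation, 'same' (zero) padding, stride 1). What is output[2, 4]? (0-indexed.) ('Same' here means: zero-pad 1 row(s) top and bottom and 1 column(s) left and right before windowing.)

108

The receptive field on the zero-padded input at this output position is [17 2 12 / 6 10 8 / 3 19 9]. Elementwise product with the kernel and sum: 17·3 + 12·1 + 6·3 + 10·-1 + 8·3 + 3·1 + 19·1 + 9·-1.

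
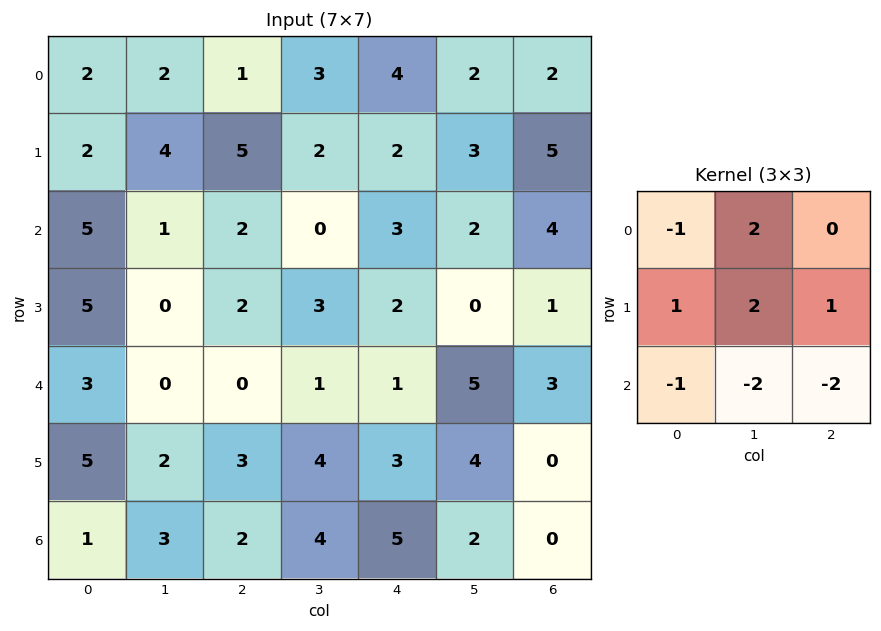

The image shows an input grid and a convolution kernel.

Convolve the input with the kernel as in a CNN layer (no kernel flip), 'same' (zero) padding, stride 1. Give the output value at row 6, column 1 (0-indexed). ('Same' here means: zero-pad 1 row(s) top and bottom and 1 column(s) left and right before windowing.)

8

The receptive field on the zero-padded input at this output position is [5 2 3 / 1 3 2 / 0 0 0]. Elementwise product with the kernel and sum: 5·-1 + 2·2 + 1·1 + 3·2 + 2·1 + 0·-1 + 0·-2 + 0·-2.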